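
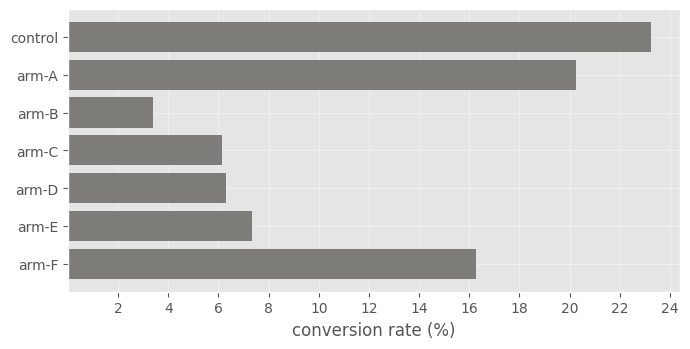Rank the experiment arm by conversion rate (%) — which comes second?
Top 3: control ≈ 24, arm-A ≈ 20, arm-F ≈ 16.

arm-A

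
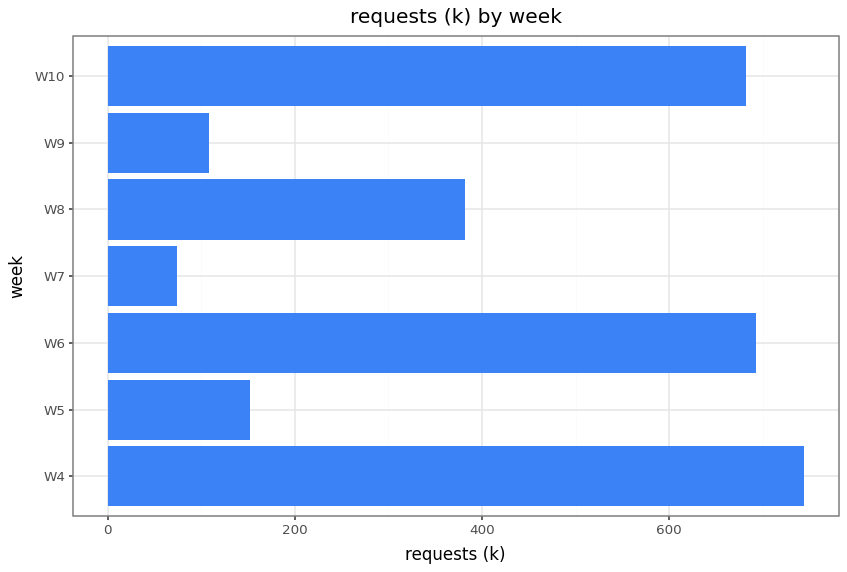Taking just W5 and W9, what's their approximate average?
(200 + 100) / 2 ≈ 150.

≈ 150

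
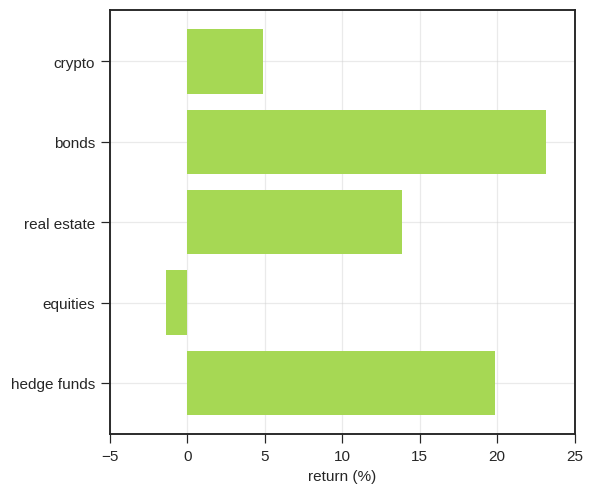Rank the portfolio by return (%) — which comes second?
Top 3: bonds ≈ 25, hedge funds ≈ 20, real estate ≈ 15.

hedge funds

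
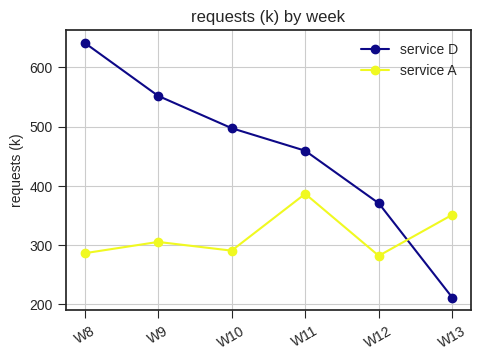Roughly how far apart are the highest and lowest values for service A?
≈ 100

Max W11 ≈ 400, min W12 ≈ 300; range ≈ 100.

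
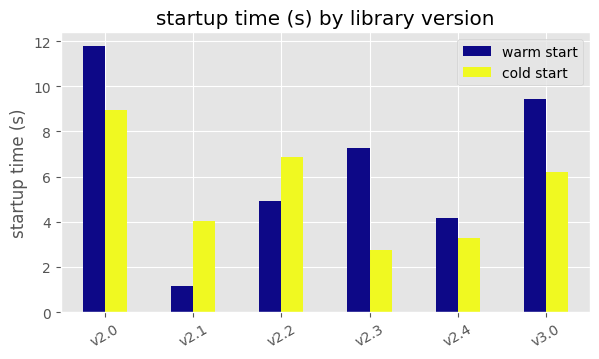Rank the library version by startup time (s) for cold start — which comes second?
Top 3 for cold start: v2.0 ≈ 9, v2.2 ≈ 7, v3.0 ≈ 6.

v2.2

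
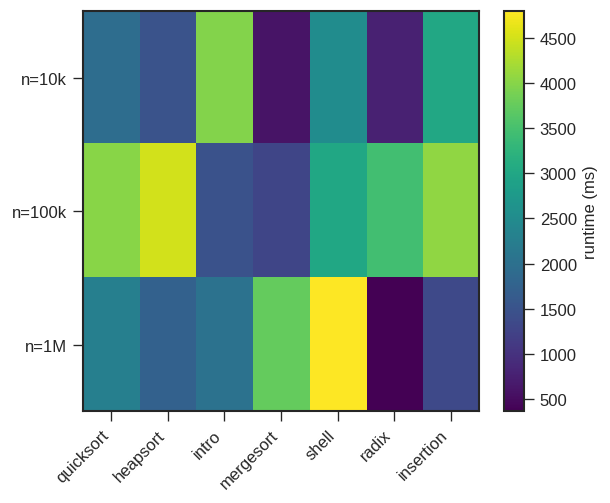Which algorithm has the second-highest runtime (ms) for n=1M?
Top 3 for n=1M: shell ≈ 5000, mergesort ≈ 4000, quicksort ≈ 2500.

mergesort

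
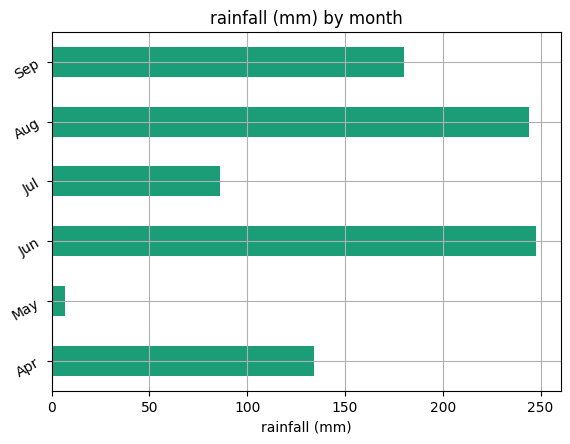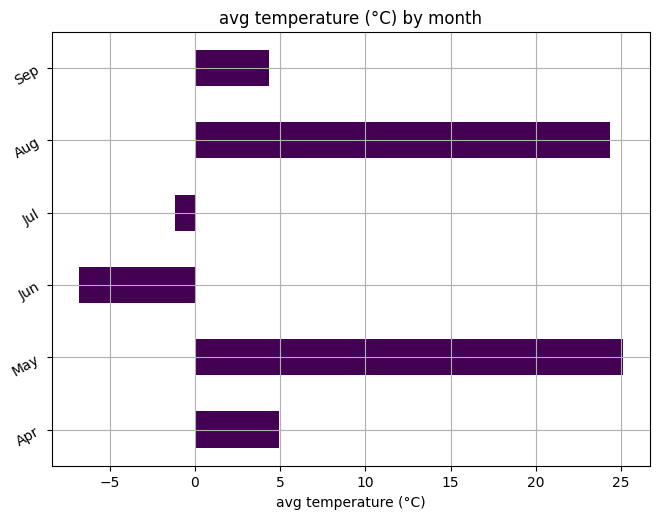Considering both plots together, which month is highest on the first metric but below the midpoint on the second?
Jun

Chart 2 median avg temperature (°C) ≈ 5; below-median months: Jun, Jul, Sep. Among those, Jun has the highest rainfall (mm) (≈ 250).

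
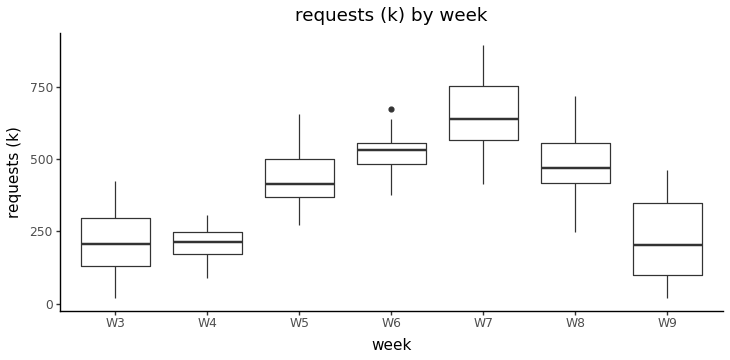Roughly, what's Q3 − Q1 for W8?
Q3 ≈ 550, Q1 ≈ 400; IQR ≈ 150.

≈ 150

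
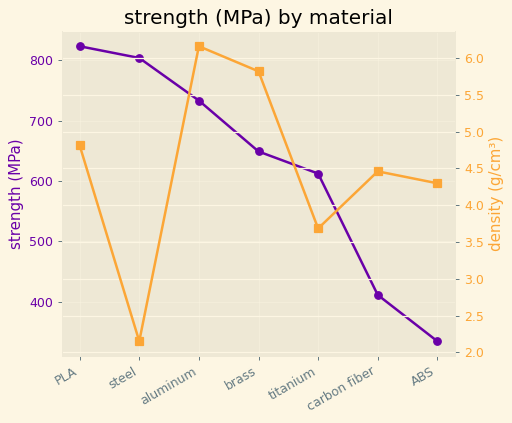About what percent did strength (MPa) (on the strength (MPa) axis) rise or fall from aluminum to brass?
aluminum ≈ 750, brass ≈ 650; (650 − 750) / 750 ≈ -13.3%.

≈ -13.3%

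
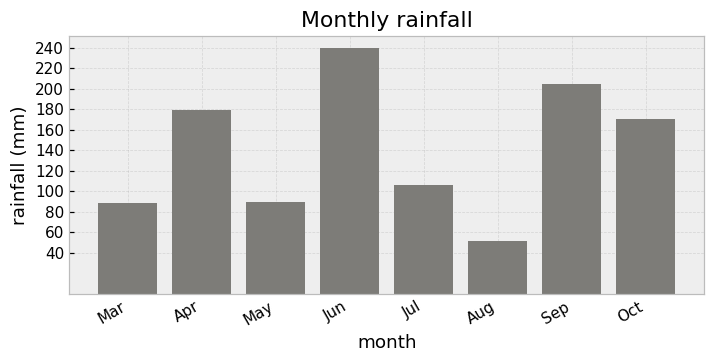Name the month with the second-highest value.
Top 3: Jun ≈ 240, Sep ≈ 200, Apr ≈ 180.

Sep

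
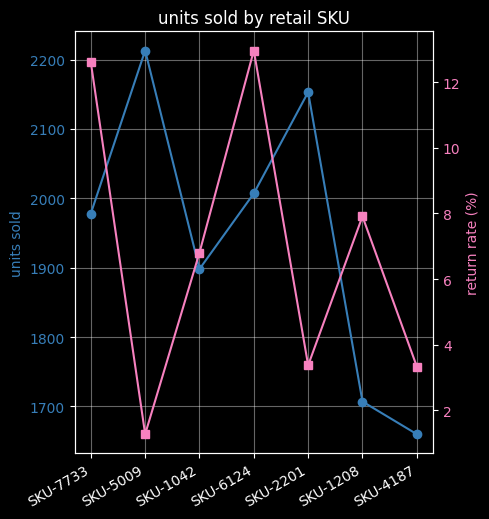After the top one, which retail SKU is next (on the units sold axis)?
Top 3 (on the units sold axis): SKU-5009 ≈ 2200, SKU-2201 ≈ 2150, SKU-6124 ≈ 2000.

SKU-2201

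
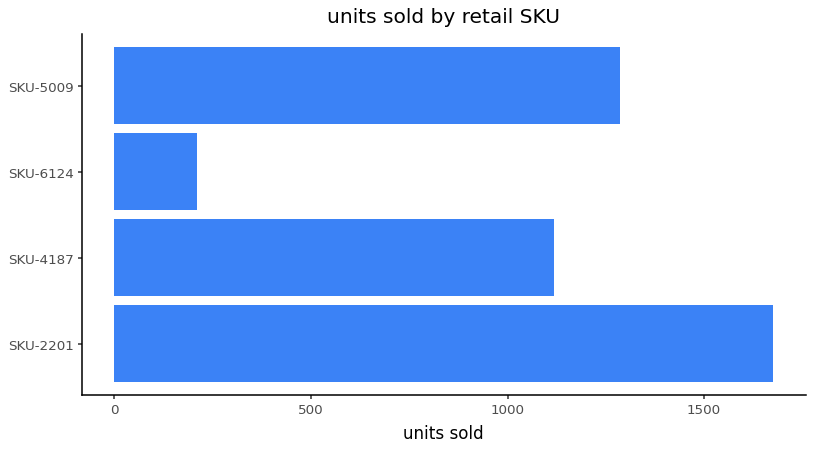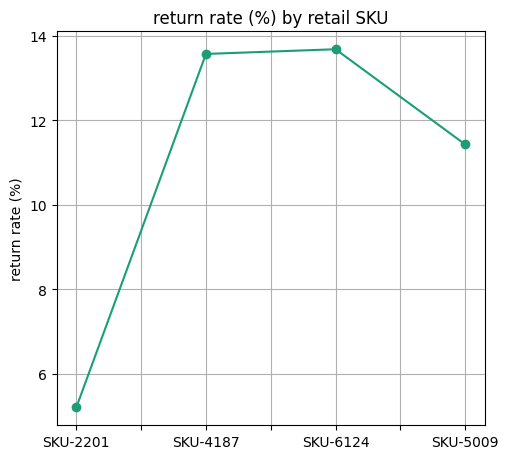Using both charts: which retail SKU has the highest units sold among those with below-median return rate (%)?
Chart 2 median return rate (%) ≈ 12; below-median retail SKUs: SKU-2201, SKU-5009. Among those, SKU-2201 has the highest units sold (≈ 1600).

SKU-2201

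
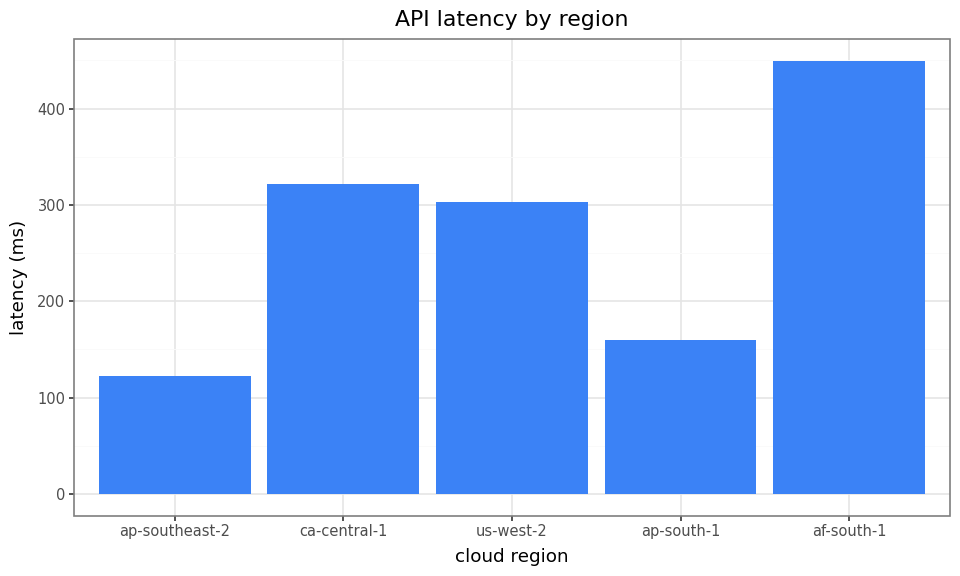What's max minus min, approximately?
Max af-south-1 ≈ 450, min ap-southeast-2 ≈ 100; range ≈ 350.

≈ 350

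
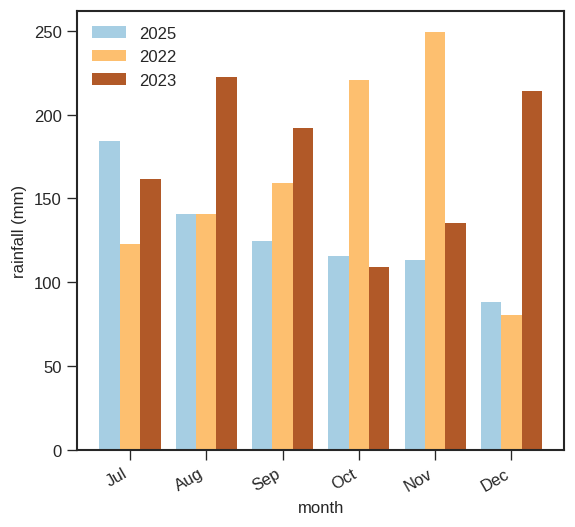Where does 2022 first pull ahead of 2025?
Aug: 2022 ≈ 150 vs 2025 ≈ 150 (not yet); Sep: 2022 ≈ 150 vs 2025 ≈ 125 (first crossover).

Sep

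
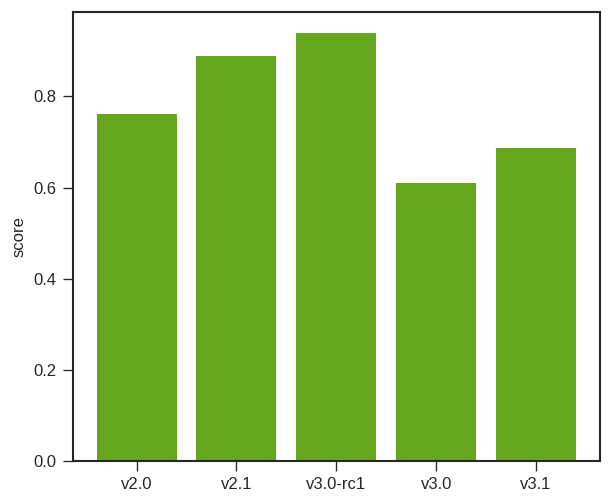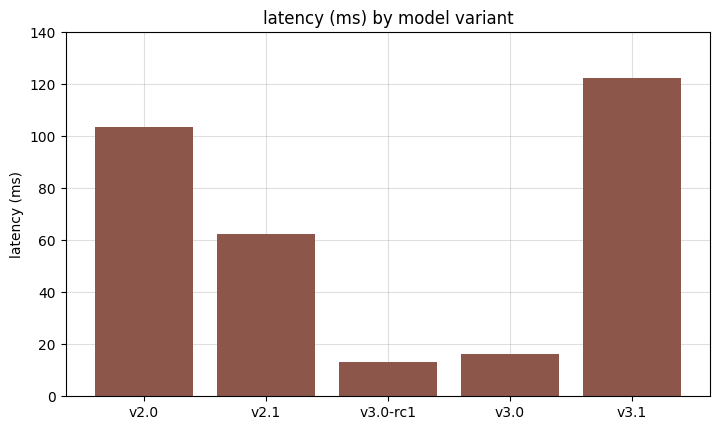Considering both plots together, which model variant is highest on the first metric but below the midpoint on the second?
v3.0-rc1

Chart 2 median latency (ms) ≈ 60; below-median model variants: v3.0-rc1, v3.0. Among those, v3.0-rc1 has the highest score (≈ 0.9).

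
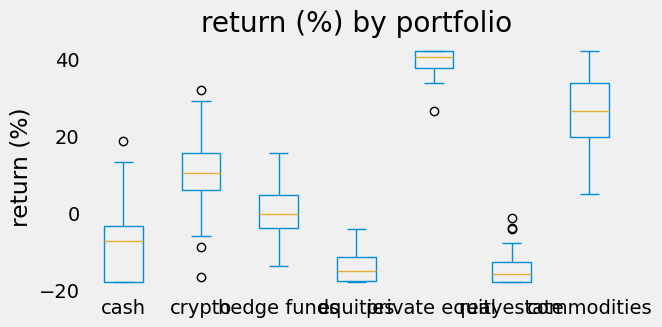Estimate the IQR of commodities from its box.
≈ 15

Q3 ≈ 35, Q1 ≈ 20; IQR ≈ 15.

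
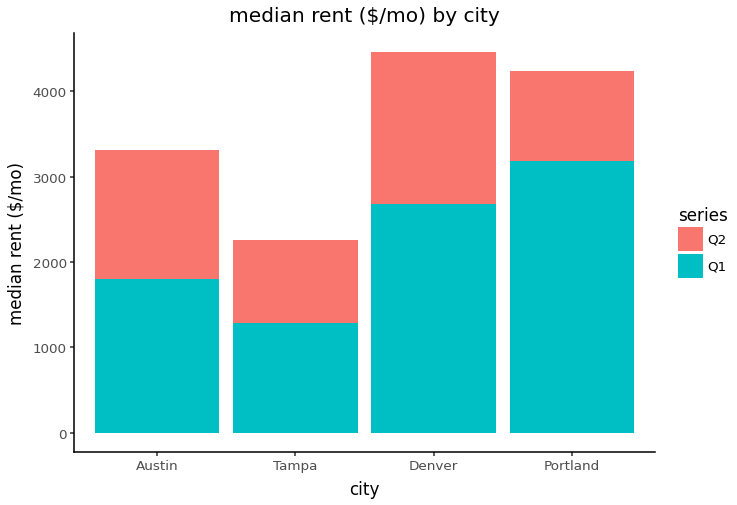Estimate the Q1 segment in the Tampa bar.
≈ 1500

Q1 top ≈ 1500, bottom ≈ 0; segment ≈ 1500.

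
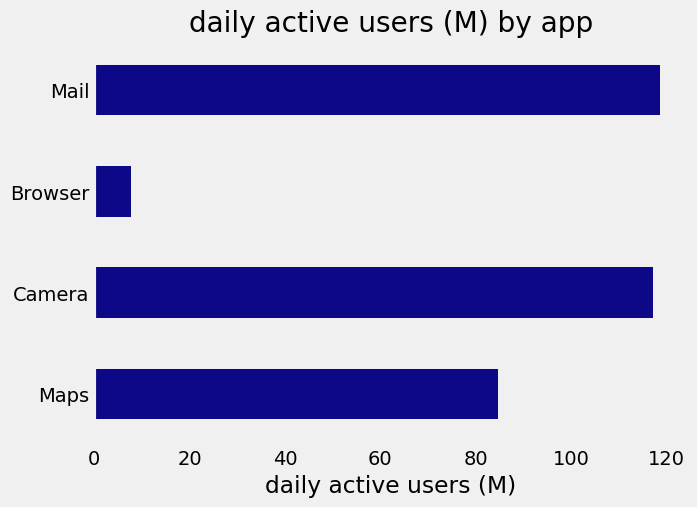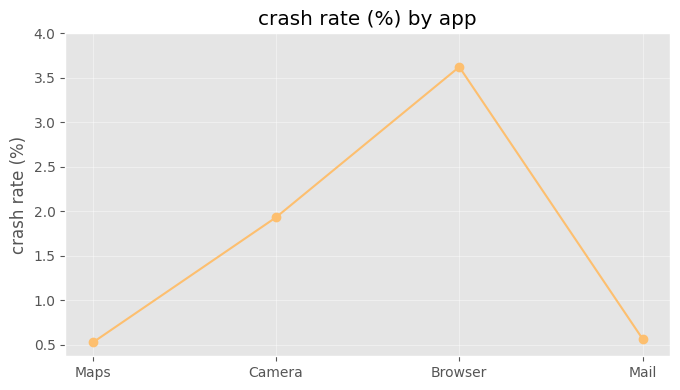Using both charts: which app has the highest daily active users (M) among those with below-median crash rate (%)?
Mail

Chart 2 median crash rate (%) ≈ 1.5; below-median apps: Maps, Mail. Among those, Mail has the highest daily active users (M) (≈ 120).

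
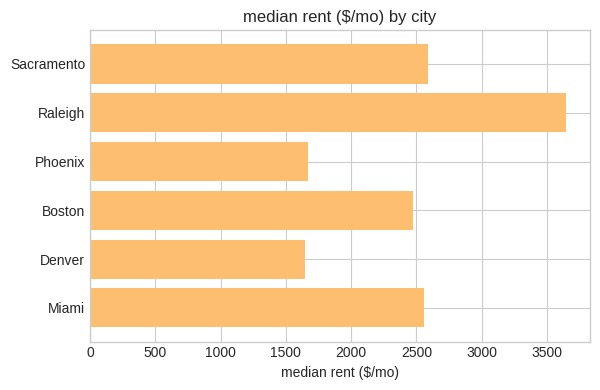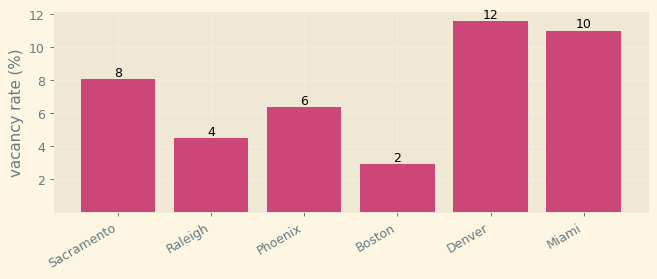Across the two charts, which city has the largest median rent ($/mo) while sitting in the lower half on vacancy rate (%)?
Chart 2 median vacancy rate (%) ≈ 8; below-median cities: Raleigh, Phoenix, Boston. Among those, Raleigh has the highest median rent ($/mo) (≈ 3500).

Raleigh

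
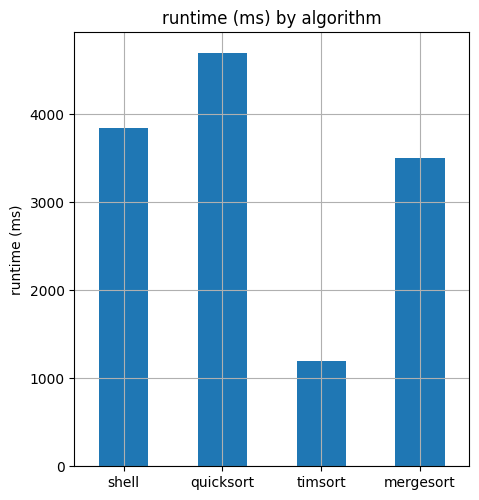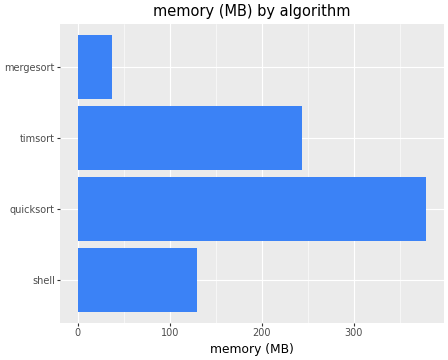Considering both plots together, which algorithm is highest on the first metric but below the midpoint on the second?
shell

Chart 2 median memory (MB) ≈ 200; below-median algorithms: shell, mergesort. Among those, shell has the highest runtime (ms) (≈ 4000).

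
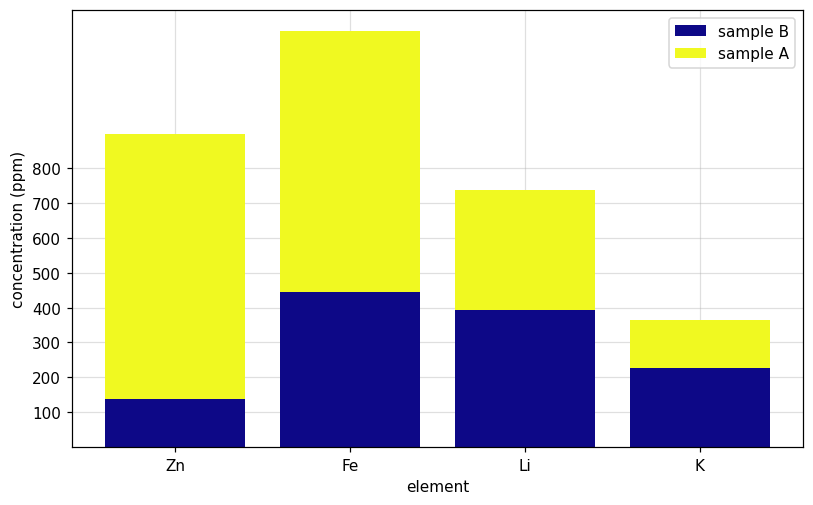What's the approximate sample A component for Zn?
sample A top ≈ 900, bottom ≈ 100; segment ≈ 800.

≈ 800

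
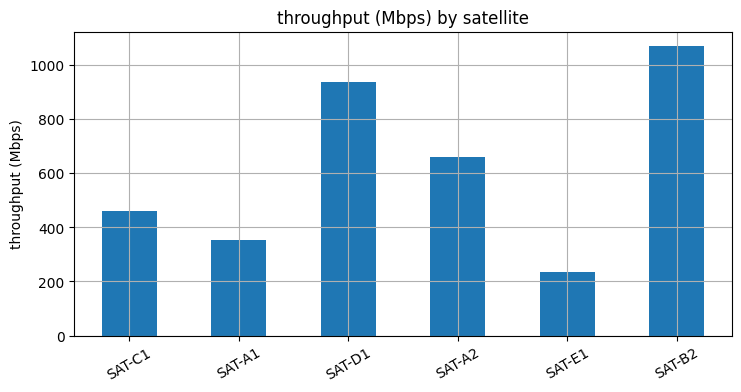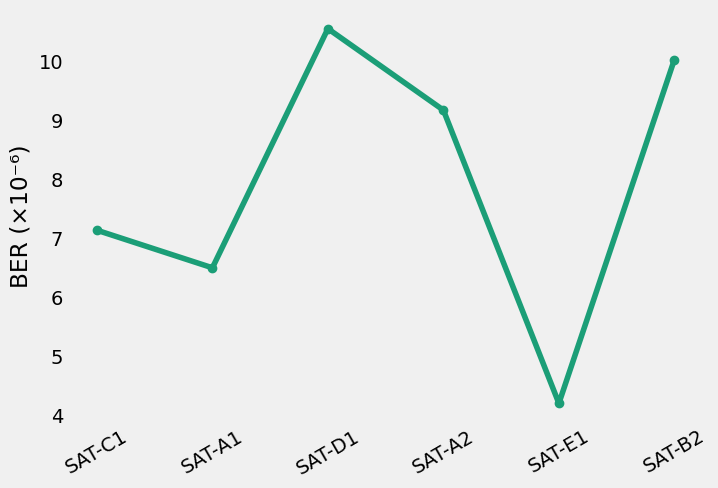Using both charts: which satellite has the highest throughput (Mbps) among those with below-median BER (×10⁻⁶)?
Chart 2 median BER (×10⁻⁶) ≈ 8; below-median satellites: SAT-C1, SAT-A1, SAT-E1. Among those, SAT-C1 has the highest throughput (Mbps) (≈ 500).

SAT-C1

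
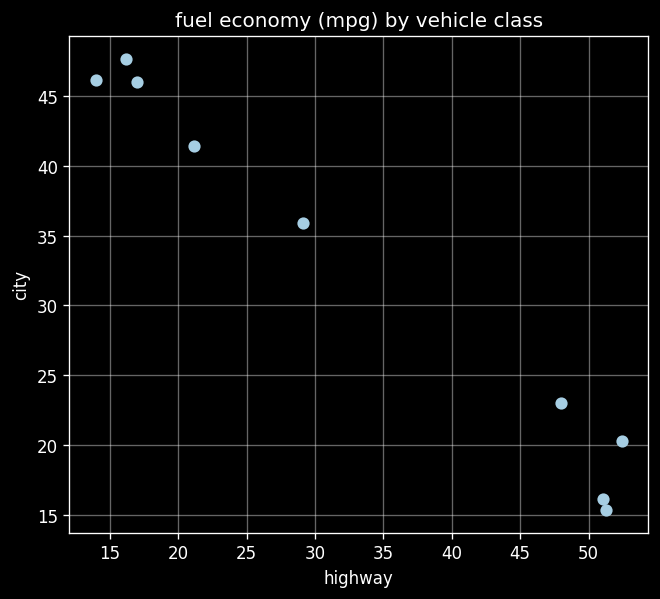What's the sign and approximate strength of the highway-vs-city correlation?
Points are negatively correlated; strong (|r| ≈ 1.0).

negative, strong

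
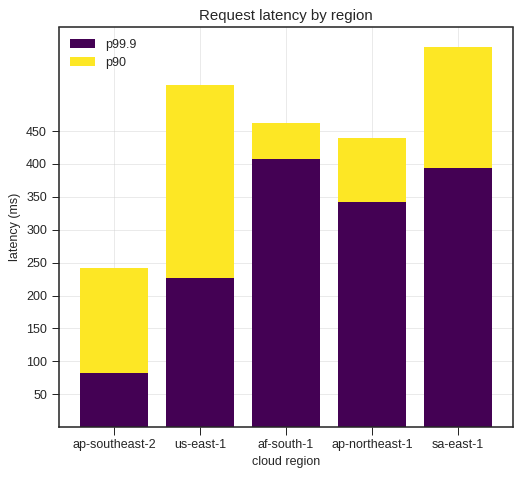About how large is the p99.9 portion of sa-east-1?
≈ 400

p99.9 top ≈ 400, bottom ≈ 0; segment ≈ 400.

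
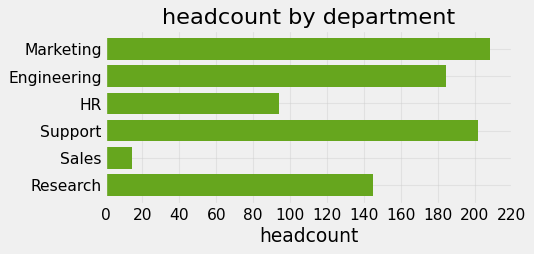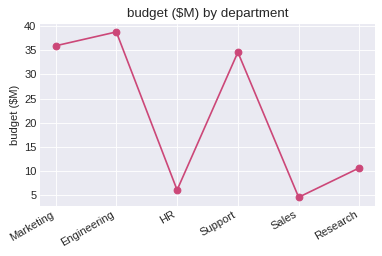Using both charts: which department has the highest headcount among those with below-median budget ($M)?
Research

Chart 2 median budget ($M) ≈ 25; below-median departments: HR, Sales, Research. Among those, Research has the highest headcount (≈ 140).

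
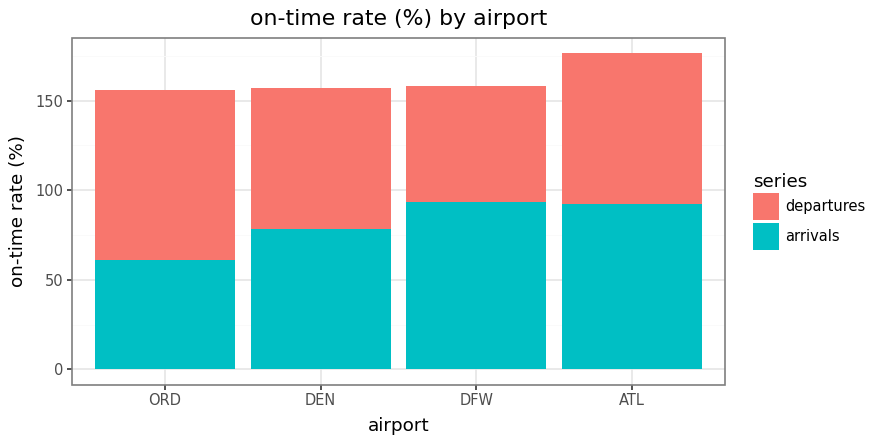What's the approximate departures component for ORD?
≈ 100

departures top ≈ 160, bottom ≈ 60; segment ≈ 100.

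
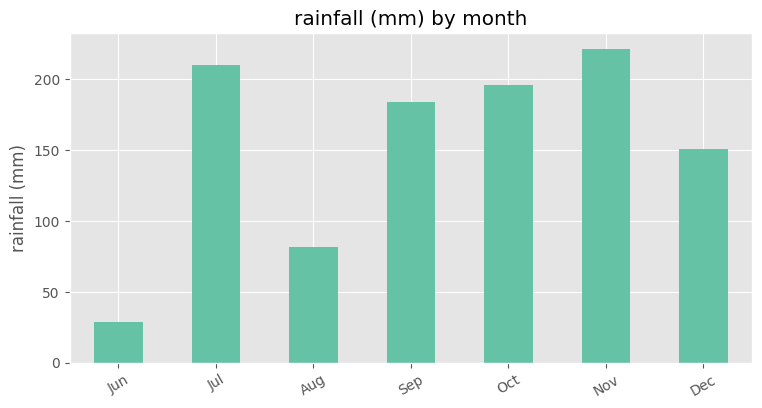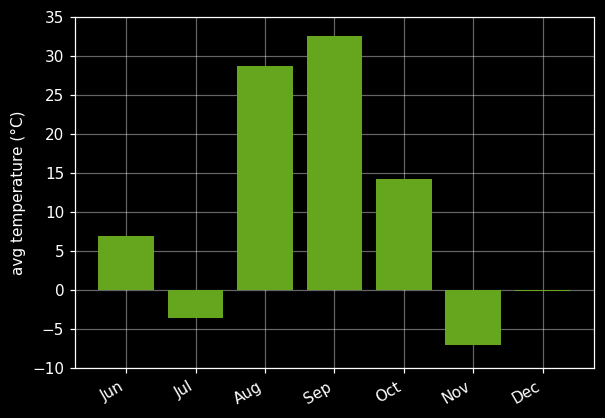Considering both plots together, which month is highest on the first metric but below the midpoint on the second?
Chart 2 median avg temperature (°C) ≈ 5; below-median months: Jul, Nov, Dec. Among those, Nov has the highest rainfall (mm) (≈ 225).

Nov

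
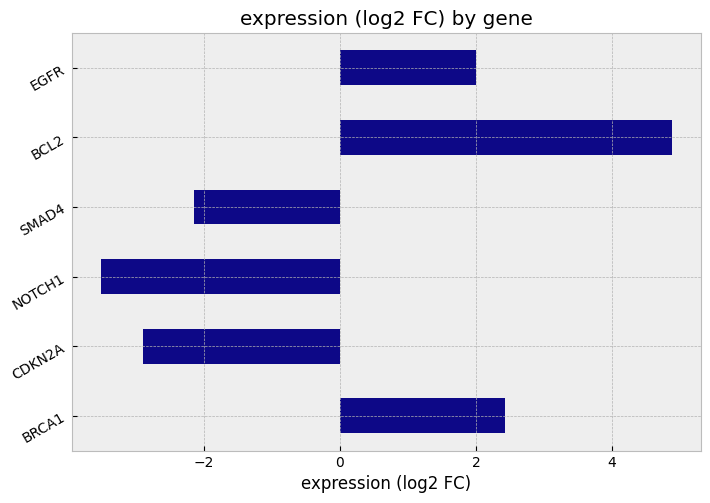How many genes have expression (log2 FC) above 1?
Above 1: BRCA1, BCL2, EGFR.

3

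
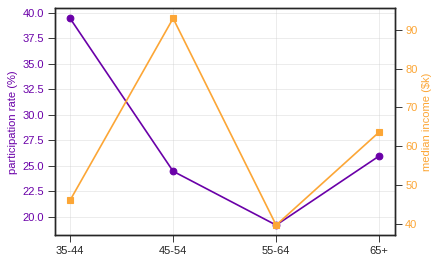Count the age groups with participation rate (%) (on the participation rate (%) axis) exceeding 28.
Above 28: 35-44.

1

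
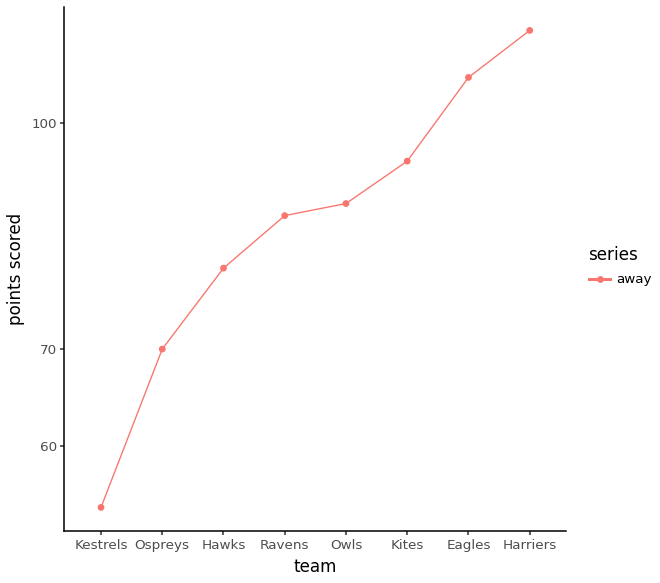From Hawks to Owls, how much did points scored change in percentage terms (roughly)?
Hawks ≈ 80, Owls ≈ 90; (90 − 80) / 80 ≈ +12.5%.

≈ +12.5%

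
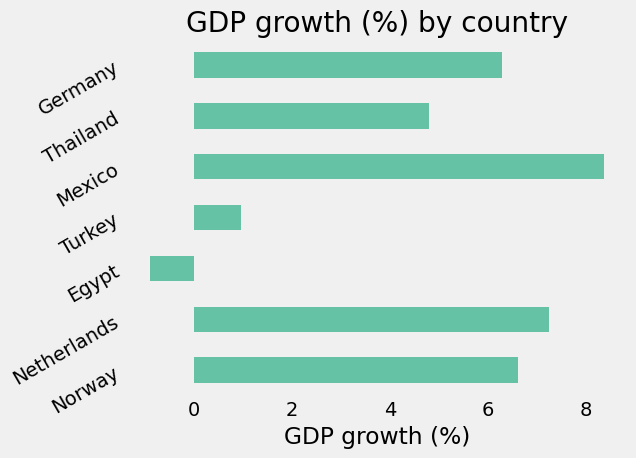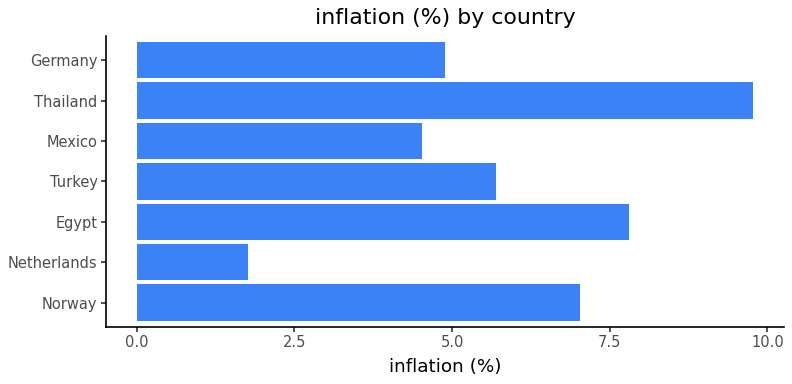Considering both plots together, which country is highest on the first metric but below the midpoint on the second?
Mexico

Chart 2 median inflation (%) ≈ 6; below-median countries: Netherlands, Mexico, Germany. Among those, Mexico has the highest GDP growth (%) (≈ 8).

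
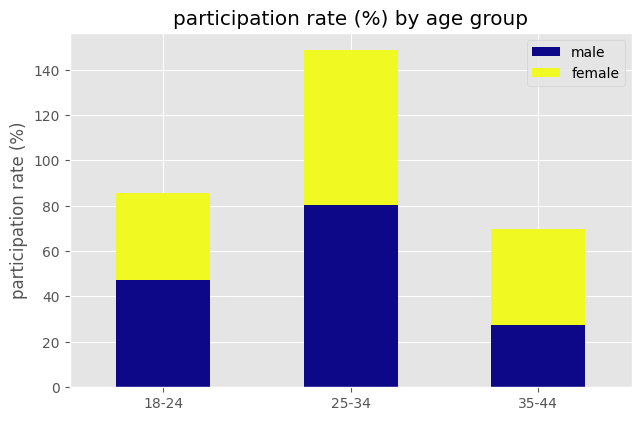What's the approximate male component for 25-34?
≈ 80

male top ≈ 80, bottom ≈ 0; segment ≈ 80.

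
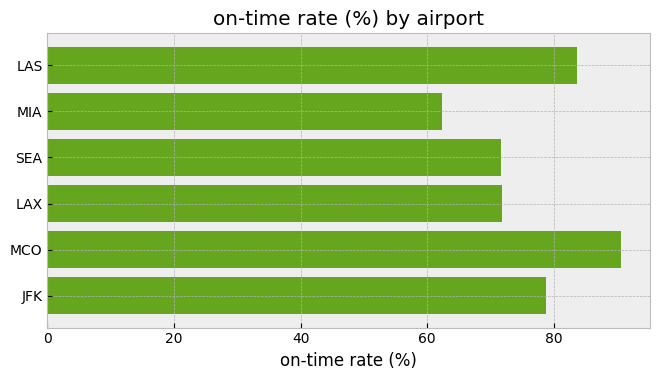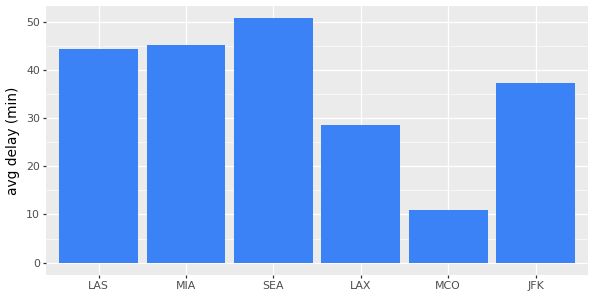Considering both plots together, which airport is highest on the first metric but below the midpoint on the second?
MCO

Chart 2 median avg delay (min) ≈ 40; below-median airports: LAX, MCO, JFK. Among those, MCO has the highest on-time rate (%) (≈ 90).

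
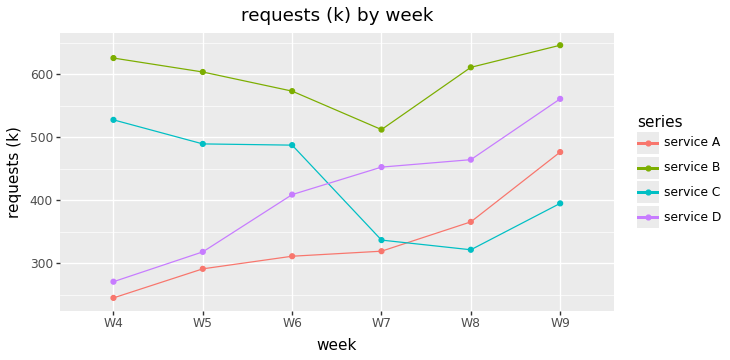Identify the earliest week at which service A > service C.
W7: service A ≈ 300 vs service C ≈ 350 (not yet); W8: service A ≈ 350 vs service C ≈ 300 (first crossover).

W8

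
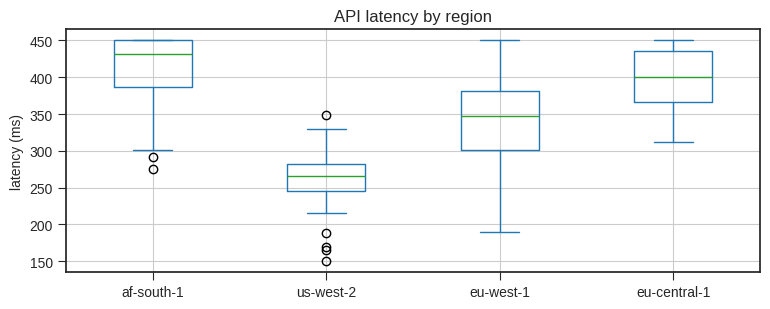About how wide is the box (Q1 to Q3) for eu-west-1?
≈ 80

Q3 ≈ 380, Q1 ≈ 300; IQR ≈ 80.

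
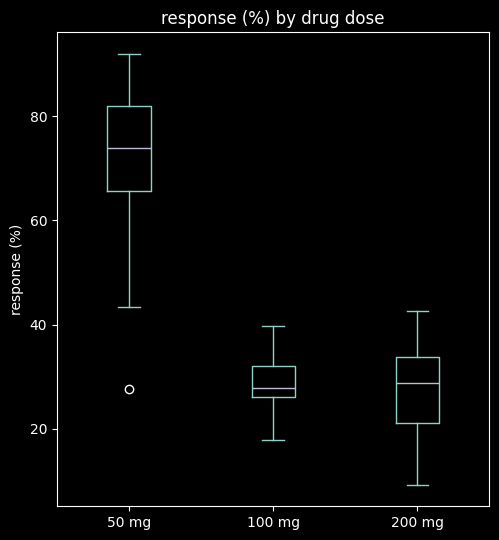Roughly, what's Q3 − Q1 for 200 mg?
Q3 ≈ 35, Q1 ≈ 20; IQR ≈ 15.

≈ 15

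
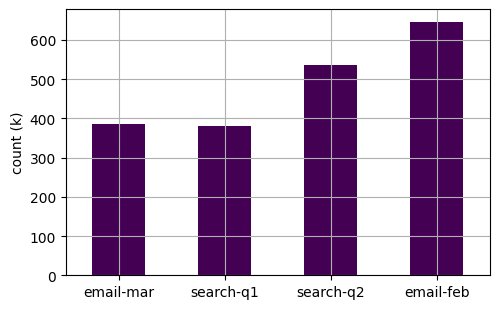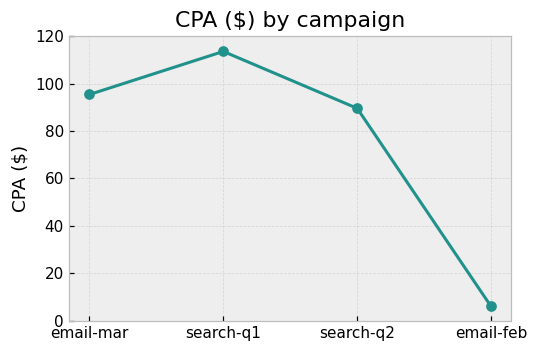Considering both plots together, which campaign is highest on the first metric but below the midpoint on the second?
Chart 2 median CPA ($) ≈ 100; below-median campaigns: search-q2, email-feb. Among those, email-feb has the highest count (k) (≈ 600).

email-feb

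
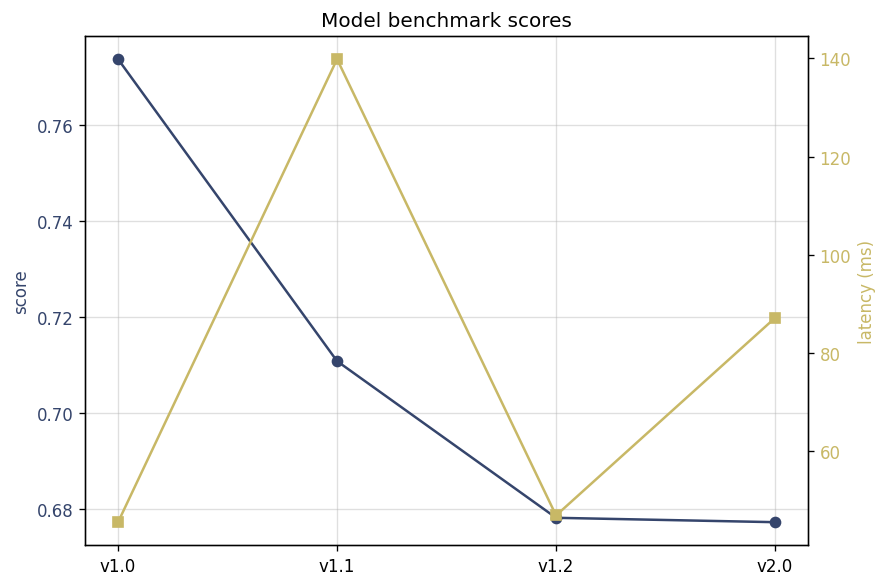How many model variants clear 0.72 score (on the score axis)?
Above 0.72: v1.0.

1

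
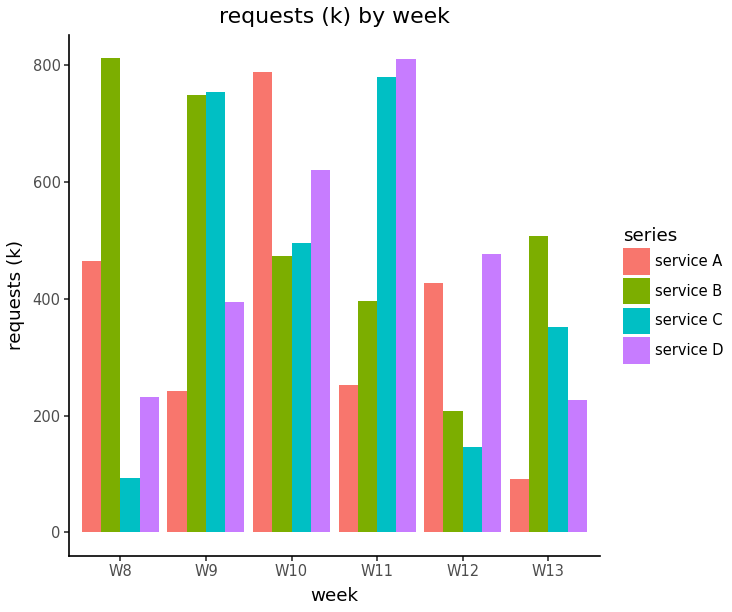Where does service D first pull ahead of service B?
W10

W9: service D ≈ 400 vs service B ≈ 700 (not yet); W10: service D ≈ 600 vs service B ≈ 500 (first crossover).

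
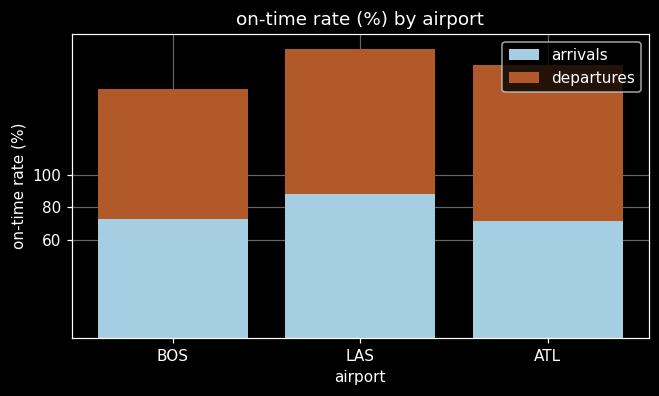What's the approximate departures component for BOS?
≈ 80

departures top ≈ 160, bottom ≈ 80; segment ≈ 80.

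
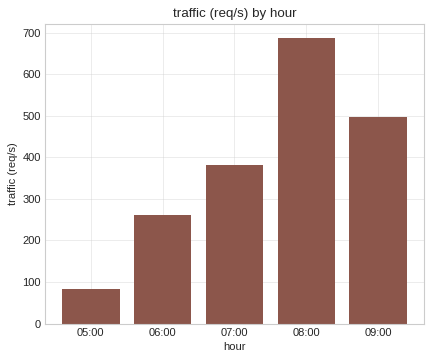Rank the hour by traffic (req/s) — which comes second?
Top 3: 08:00 ≈ 700, 09:00 ≈ 500, 07:00 ≈ 400.

09:00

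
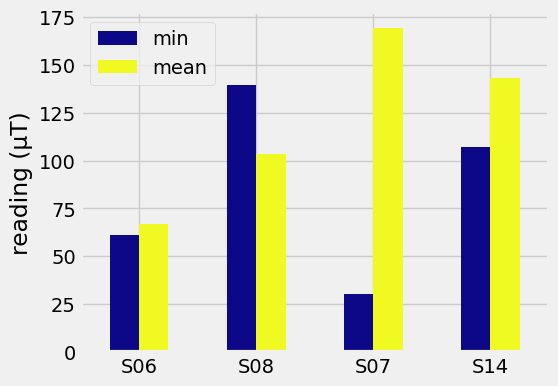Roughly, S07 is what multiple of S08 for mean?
≈ 1.6×

S07 ≈ 160, S08 ≈ 100; 160/100 ≈ 1.6.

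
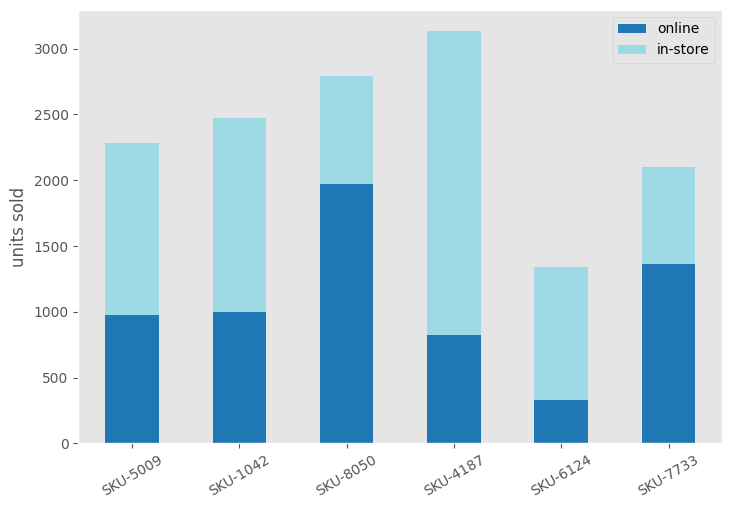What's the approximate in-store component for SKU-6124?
≈ 1000

in-store top ≈ 1500, bottom ≈ 500; segment ≈ 1000.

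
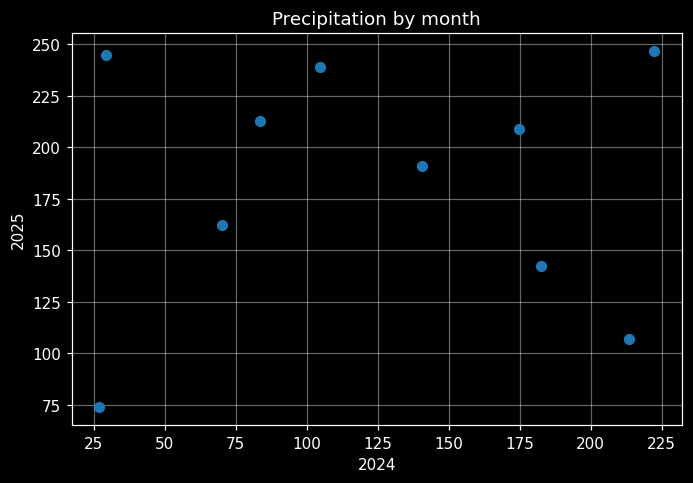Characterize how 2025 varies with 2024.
no clear correlation

Points are roughly uncorrelated; weak (|r| ≈ 0.1).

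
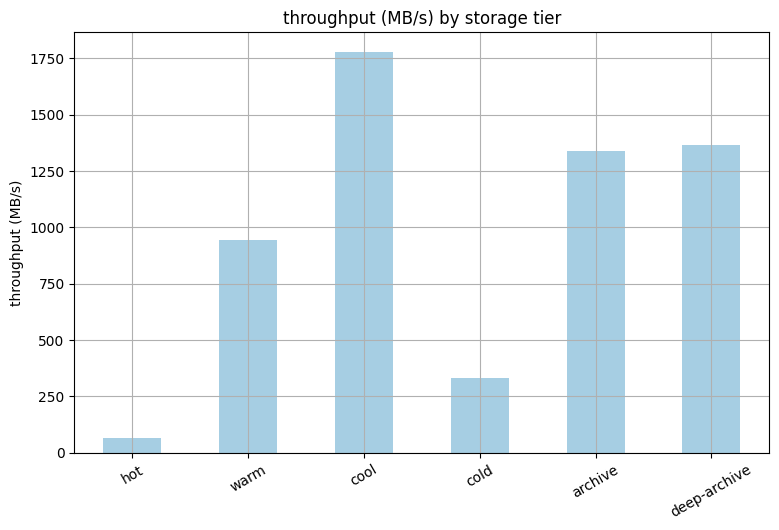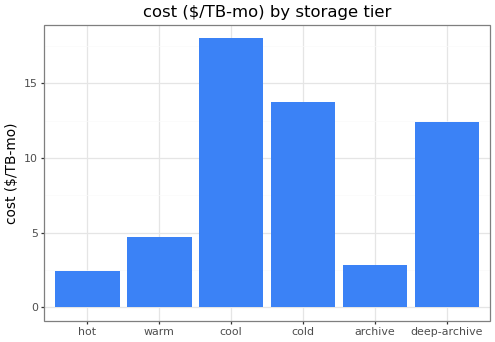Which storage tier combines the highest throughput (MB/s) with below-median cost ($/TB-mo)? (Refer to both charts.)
Chart 2 median cost ($/TB-mo) ≈ 8; below-median storage tiers: hot, warm, archive. Among those, archive has the highest throughput (MB/s) (≈ 1400).

archive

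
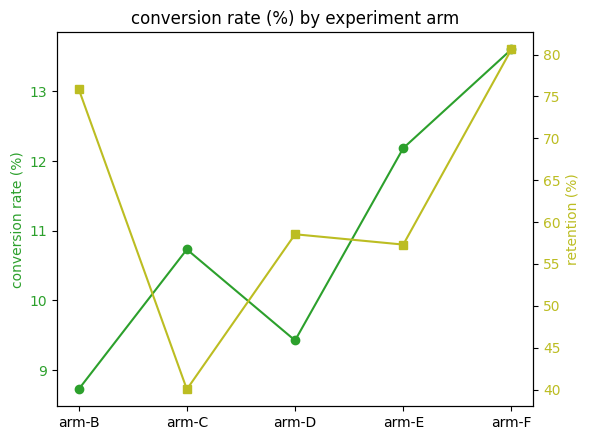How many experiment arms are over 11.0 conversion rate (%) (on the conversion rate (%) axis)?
2

Above 11.0: arm-E, arm-F.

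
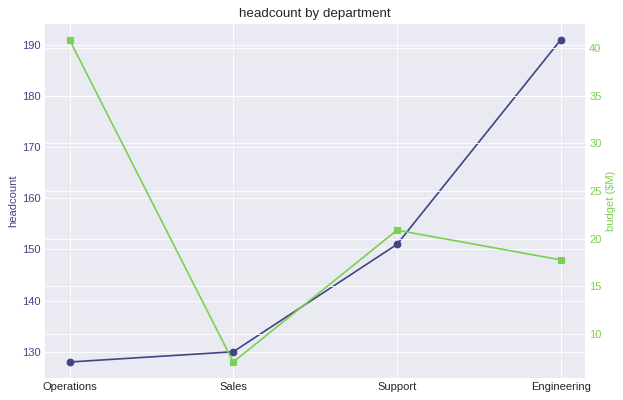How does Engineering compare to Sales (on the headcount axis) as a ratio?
Engineering ≈ 190, Sales ≈ 130; 190/130 ≈ 1.46.

≈ 1.46×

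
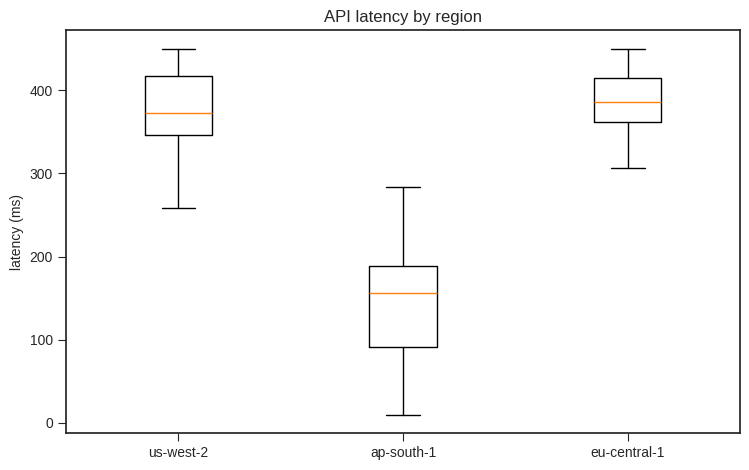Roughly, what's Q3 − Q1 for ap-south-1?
Q3 ≈ 200, Q1 ≈ 100; IQR ≈ 100.

≈ 100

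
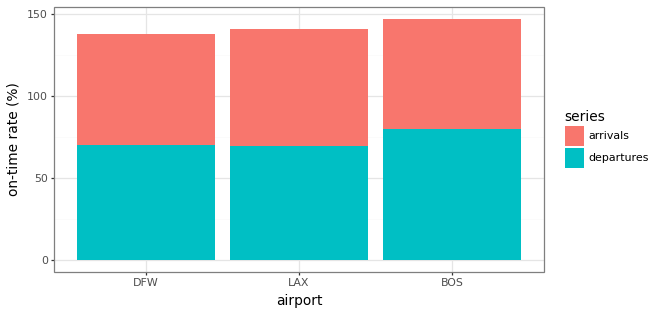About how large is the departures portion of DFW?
departures top ≈ 60, bottom ≈ 0; segment ≈ 60.

≈ 60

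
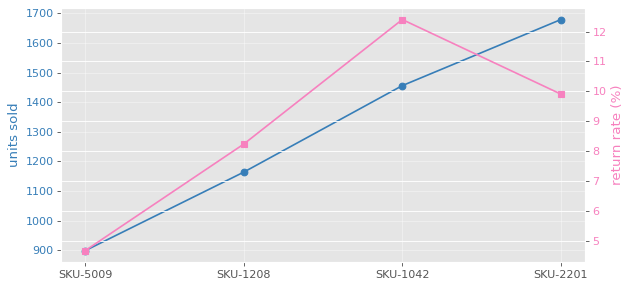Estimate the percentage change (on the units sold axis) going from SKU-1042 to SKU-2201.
SKU-1042 ≈ 1500, SKU-2201 ≈ 1700; (1700 − 1500) / 1500 ≈ +13.3%.

≈ +13.3%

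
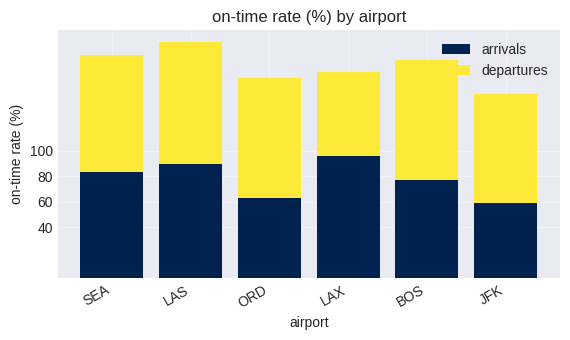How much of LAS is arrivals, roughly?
arrivals top ≈ 80, bottom ≈ 0; segment ≈ 80.

≈ 80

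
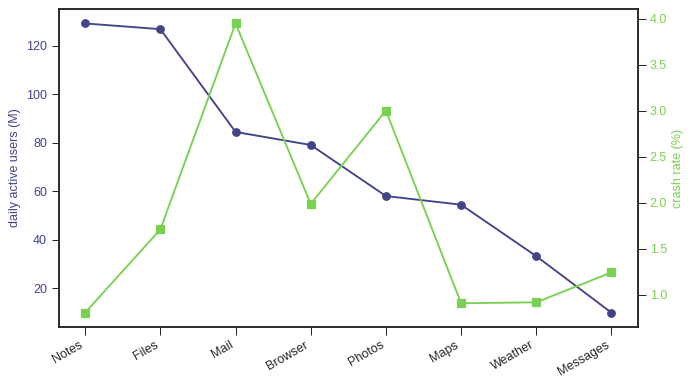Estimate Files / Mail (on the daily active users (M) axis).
≈ 1.62×

Files ≈ 130, Mail ≈ 80; 130/80 ≈ 1.62.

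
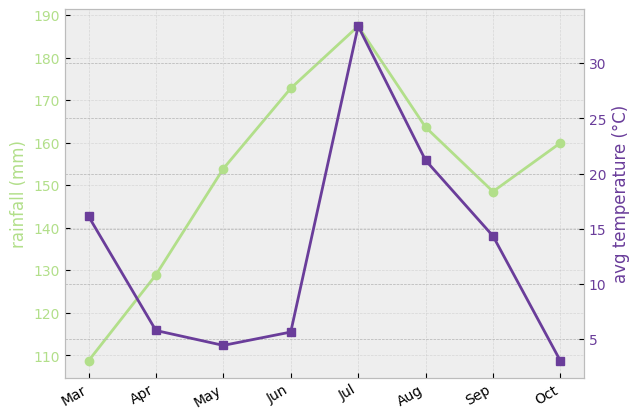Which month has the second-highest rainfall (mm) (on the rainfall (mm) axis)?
Jun

Top 3 (on the rainfall (mm) axis): Jul ≈ 190, Jun ≈ 170, Aug ≈ 160.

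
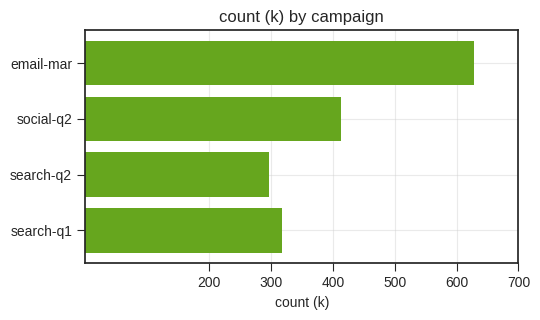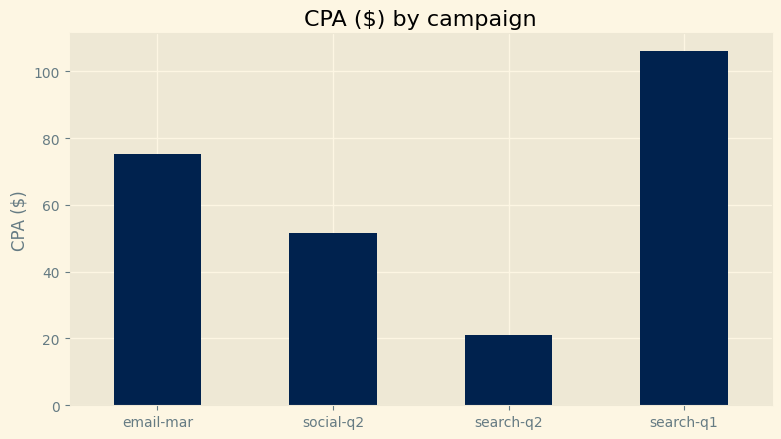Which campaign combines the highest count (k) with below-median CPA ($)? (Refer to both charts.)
social-q2

Chart 2 median CPA ($) ≈ 60; below-median campaigns: social-q2, search-q2. Among those, social-q2 has the highest count (k) (≈ 400).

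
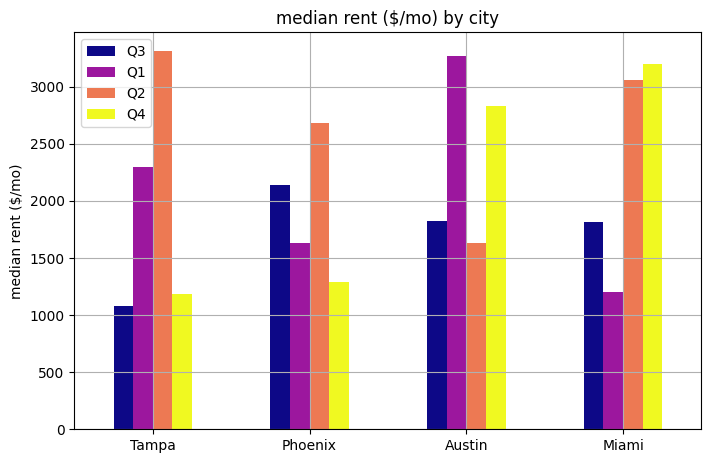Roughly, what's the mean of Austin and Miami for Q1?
≈ 2250

(3500 + 1000) / 2 ≈ 2250.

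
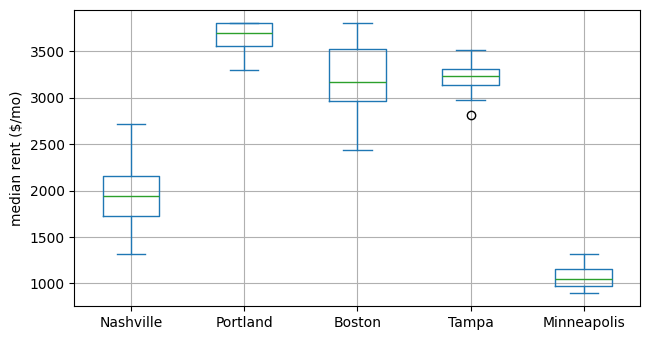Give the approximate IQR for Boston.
≈ 500

Q3 ≈ 3500, Q1 ≈ 3000; IQR ≈ 500.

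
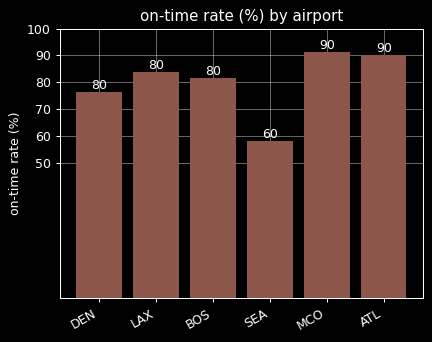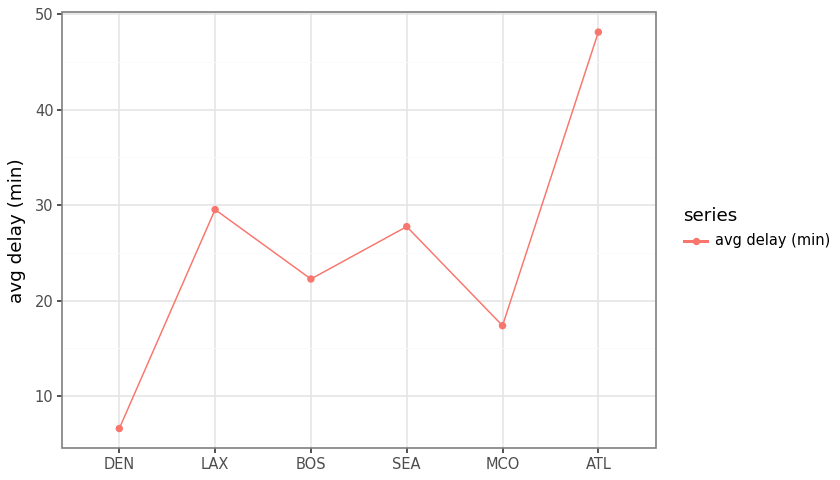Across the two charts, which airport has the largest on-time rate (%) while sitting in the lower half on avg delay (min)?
Chart 2 median avg delay (min) ≈ 25; below-median airports: DEN, BOS, MCO. Among those, MCO has the highest on-time rate (%) (≈ 90).

MCO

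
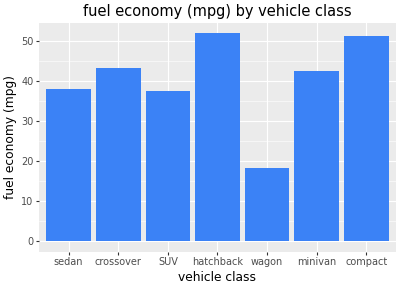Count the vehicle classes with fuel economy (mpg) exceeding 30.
Above 30: sedan, crossover, SUV, hatchback, minivan, compact.

6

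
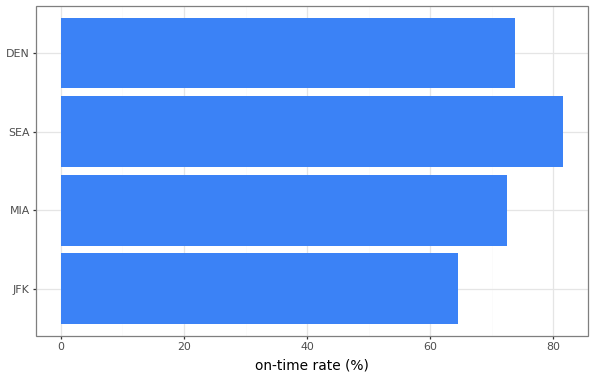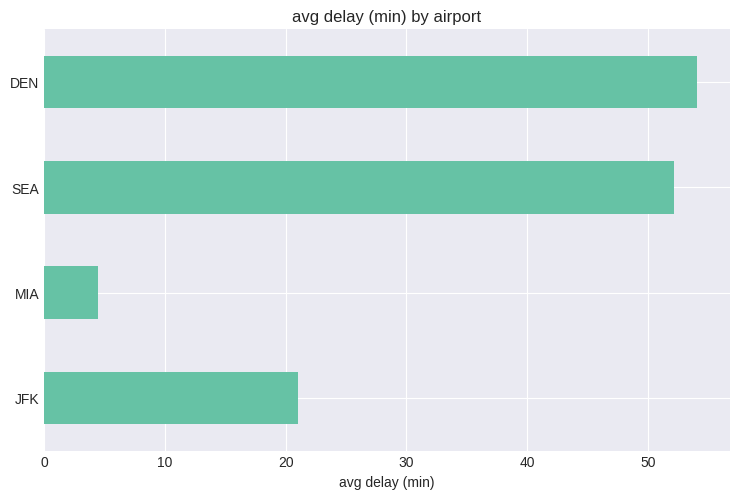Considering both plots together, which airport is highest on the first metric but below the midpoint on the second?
Chart 2 median avg delay (min) ≈ 35; below-median airports: JFK, MIA. Among those, MIA has the highest on-time rate (%) (≈ 70).

MIA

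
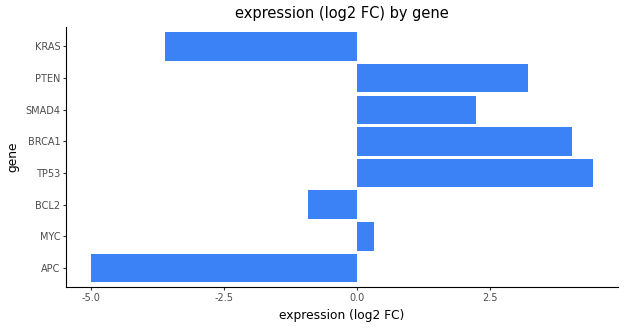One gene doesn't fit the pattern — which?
APC

APC ≈ -5; the rest sit between ≈ -4 and ≈ 4.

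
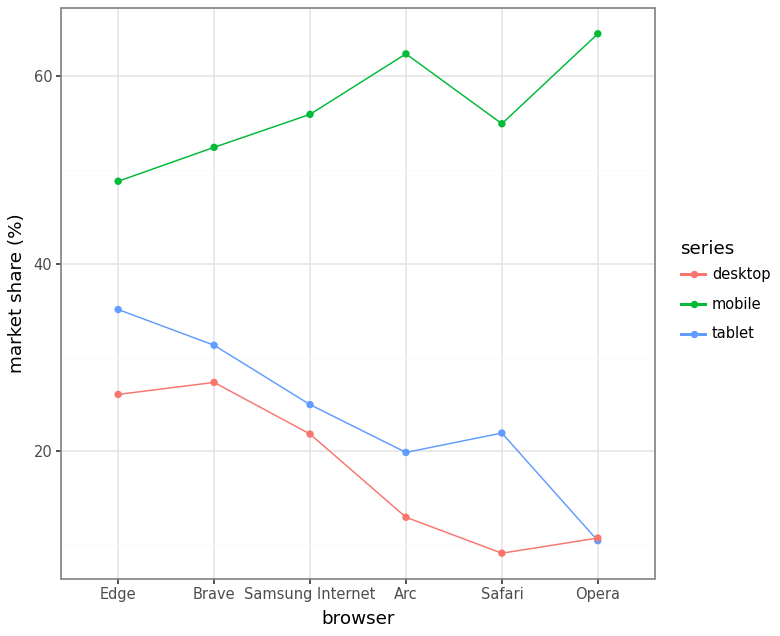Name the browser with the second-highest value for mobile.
Top 3 for mobile: Opera ≈ 65, Arc ≈ 60, Samsung Internet ≈ 55.

Arc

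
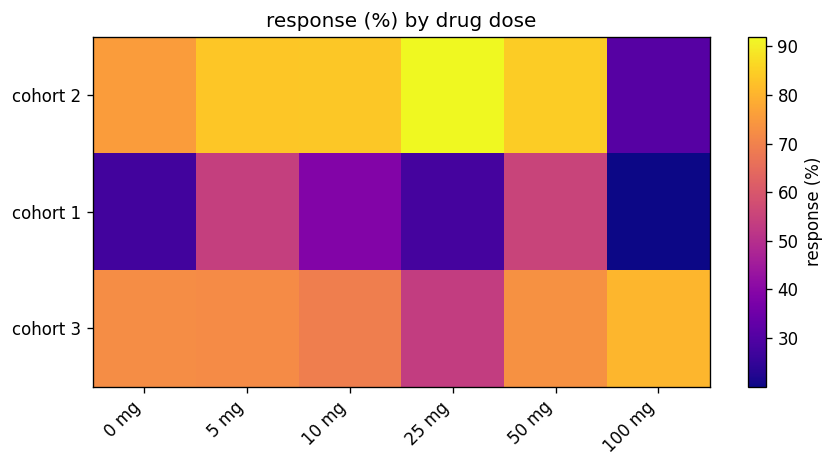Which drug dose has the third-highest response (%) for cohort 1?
Top 4 for cohort 1: 50 mg ≈ 60, 5 mg ≈ 50, 10 mg ≈ 40, 25 mg ≈ 30.

10 mg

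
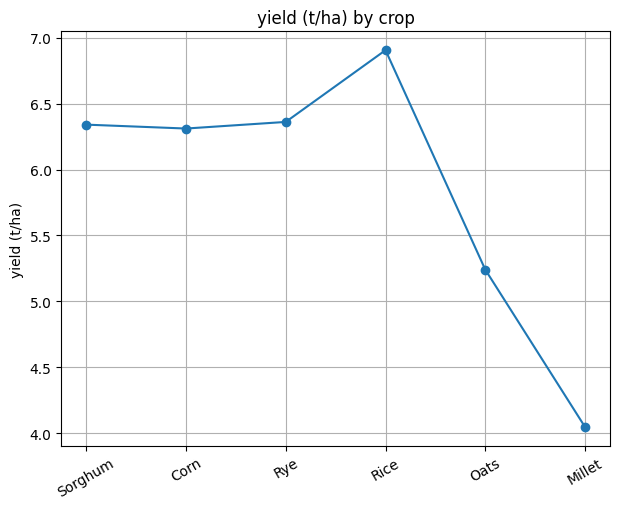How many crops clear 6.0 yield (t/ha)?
Above 6.0: Sorghum, Corn, Rye, Rice.

4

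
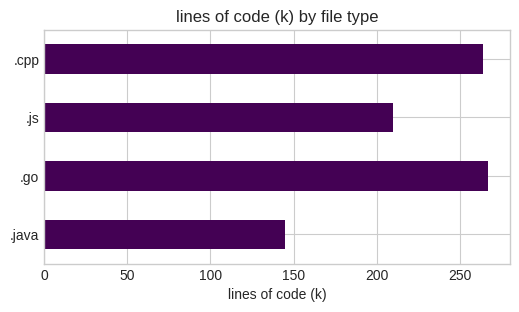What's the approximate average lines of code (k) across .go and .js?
(275 + 200) / 2 ≈ 238.

≈ 238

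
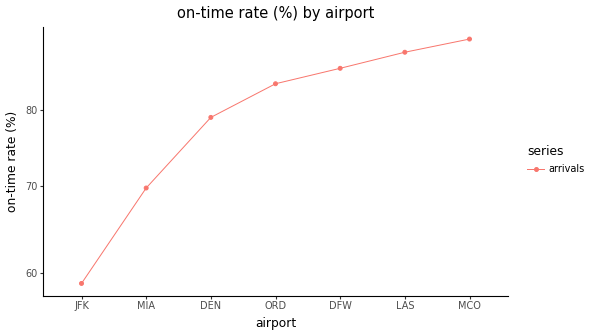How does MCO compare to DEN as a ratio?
MCO ≈ 90, DEN ≈ 80; 90/80 ≈ 1.12.

≈ 1.12×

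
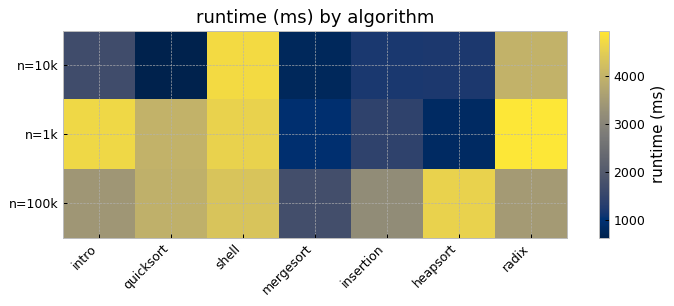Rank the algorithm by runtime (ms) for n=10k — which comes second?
Top 3 for n=10k: shell ≈ 4500, radix ≈ 4000, intro ≈ 1500.

radix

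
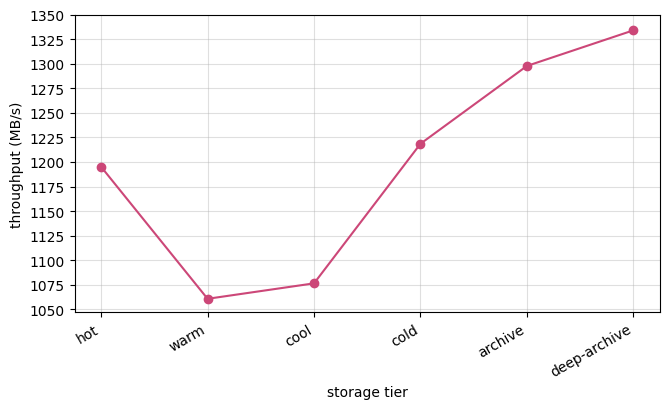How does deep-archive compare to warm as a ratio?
deep-archive ≈ 1325, warm ≈ 1050; 1325/1050 ≈ 1.26.

≈ 1.26×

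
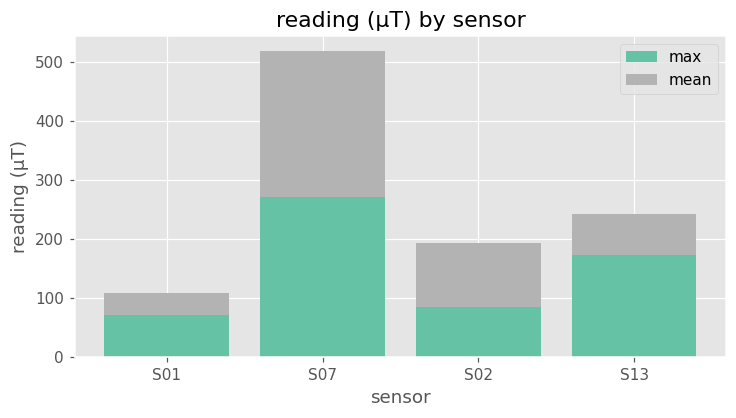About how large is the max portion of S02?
max top ≈ 100, bottom ≈ 0; segment ≈ 100.

≈ 100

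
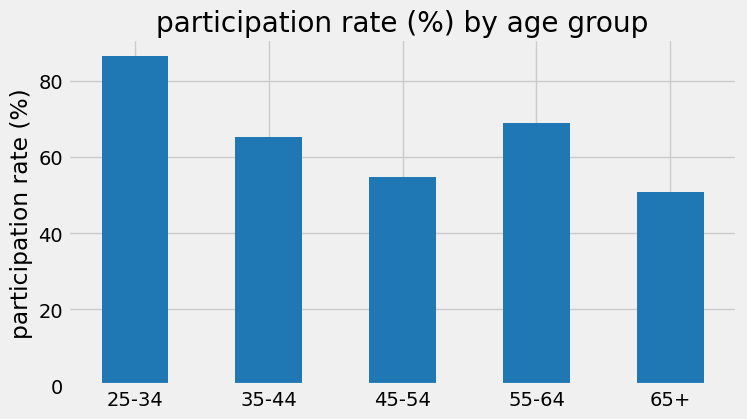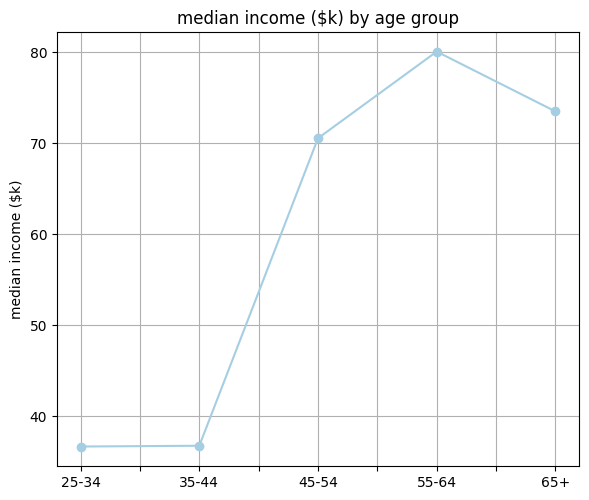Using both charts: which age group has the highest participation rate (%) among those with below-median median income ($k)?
25-34

Chart 2 median median income ($k) ≈ 70; below-median age groups: 25-34, 35-44. Among those, 25-34 has the highest participation rate (%) (≈ 90).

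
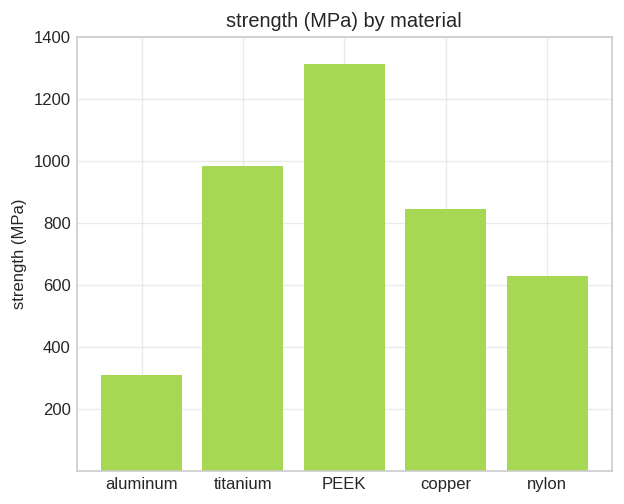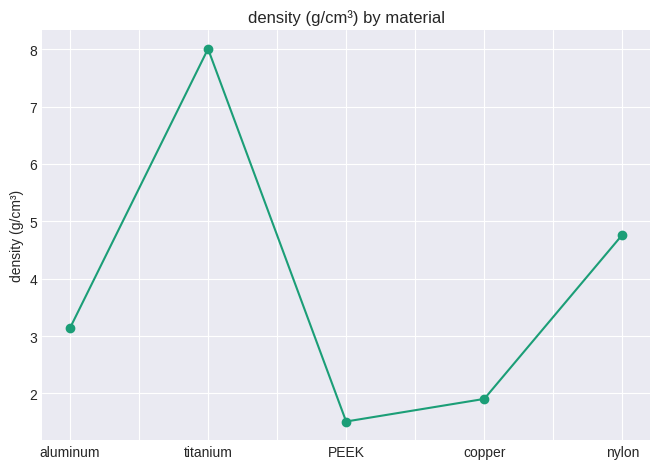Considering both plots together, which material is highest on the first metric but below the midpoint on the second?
Chart 2 median density (g/cm³) ≈ 3; below-median materials: PEEK, copper. Among those, PEEK has the highest strength (MPa) (≈ 1400).

PEEK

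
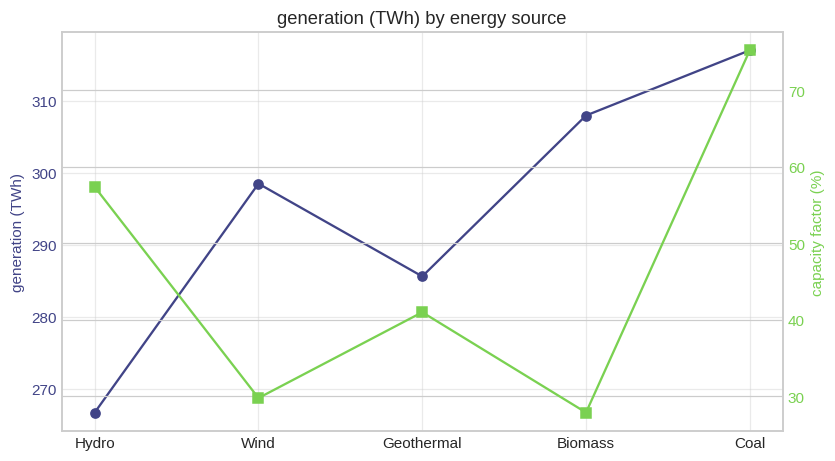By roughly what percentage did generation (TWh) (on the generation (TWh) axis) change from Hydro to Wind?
Hydro ≈ 265, Wind ≈ 300; (300 − 265) / 265 ≈ +13.2%.

≈ +13.2%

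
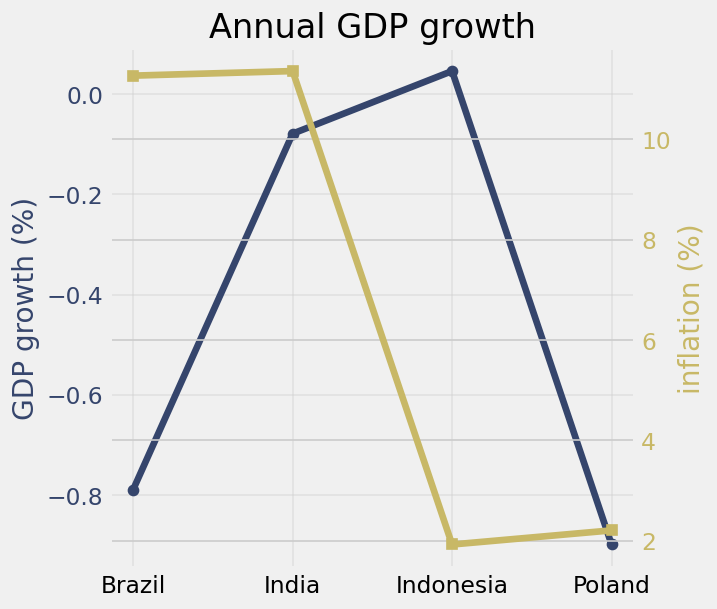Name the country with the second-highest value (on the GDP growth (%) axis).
Top 3 (on the GDP growth (%) axis): Indonesia ≈ 0.0, India ≈ -0.1, Brazil ≈ -0.8.

India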